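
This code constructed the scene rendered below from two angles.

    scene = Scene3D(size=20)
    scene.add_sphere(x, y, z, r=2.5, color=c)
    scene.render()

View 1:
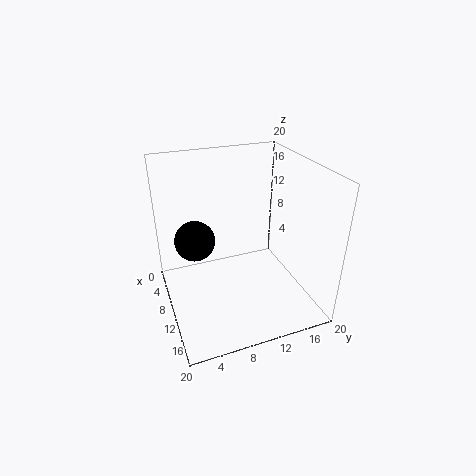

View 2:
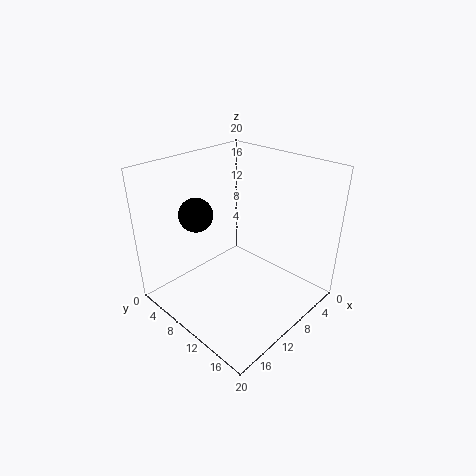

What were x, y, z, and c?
x = 12, y = 3.5, z = 12, c = 'black'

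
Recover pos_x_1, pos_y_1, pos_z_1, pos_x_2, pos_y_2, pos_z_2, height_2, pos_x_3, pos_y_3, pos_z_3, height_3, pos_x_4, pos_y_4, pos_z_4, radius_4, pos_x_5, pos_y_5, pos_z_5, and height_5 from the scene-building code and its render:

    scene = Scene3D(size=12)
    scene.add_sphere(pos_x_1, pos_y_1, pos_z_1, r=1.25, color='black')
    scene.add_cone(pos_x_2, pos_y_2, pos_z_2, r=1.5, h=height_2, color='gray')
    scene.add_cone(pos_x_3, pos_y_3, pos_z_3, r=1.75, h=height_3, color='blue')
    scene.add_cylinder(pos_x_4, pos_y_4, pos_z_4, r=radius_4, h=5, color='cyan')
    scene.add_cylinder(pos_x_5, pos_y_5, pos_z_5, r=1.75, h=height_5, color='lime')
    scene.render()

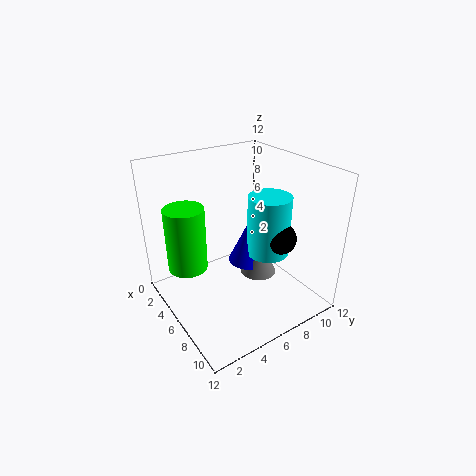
pos_x_1 = 8.75, pos_y_1 = 8.25, pos_z_1 = 6.5, pos_x_2 = 7.25, pos_y_2 = 7.25, pos_z_2 = 3, height_2 = 3.25, pos_x_3 = 6.25, pos_y_3 = 7, pos_z_3 = 3.75, height_3 = 3.75, pos_x_4 = 7.5, pos_y_4 = 8, pos_z_4 = 4.75, radius_4 = 1.75, pos_x_5 = 2.75, pos_y_5 = 2.75, pos_z_5 = 2.5, height_5 = 5.75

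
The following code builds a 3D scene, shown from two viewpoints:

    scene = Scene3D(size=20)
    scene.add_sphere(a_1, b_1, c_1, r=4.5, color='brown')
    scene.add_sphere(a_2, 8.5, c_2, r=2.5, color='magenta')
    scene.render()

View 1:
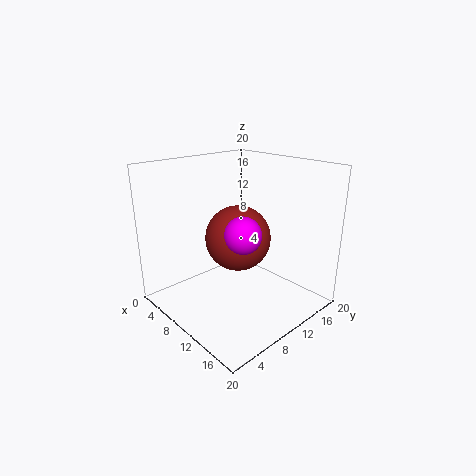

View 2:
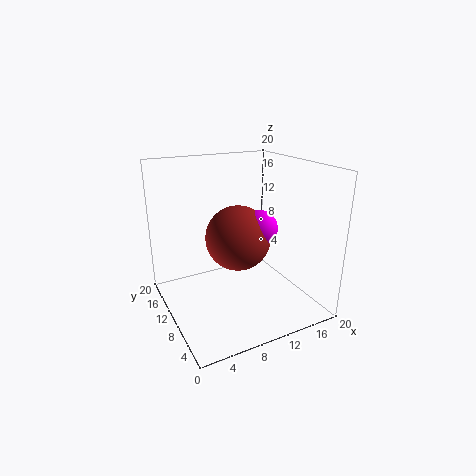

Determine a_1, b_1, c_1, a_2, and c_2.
a_1 = 10; b_1 = 10; c_1 = 10; a_2 = 12.5; c_2 = 11.5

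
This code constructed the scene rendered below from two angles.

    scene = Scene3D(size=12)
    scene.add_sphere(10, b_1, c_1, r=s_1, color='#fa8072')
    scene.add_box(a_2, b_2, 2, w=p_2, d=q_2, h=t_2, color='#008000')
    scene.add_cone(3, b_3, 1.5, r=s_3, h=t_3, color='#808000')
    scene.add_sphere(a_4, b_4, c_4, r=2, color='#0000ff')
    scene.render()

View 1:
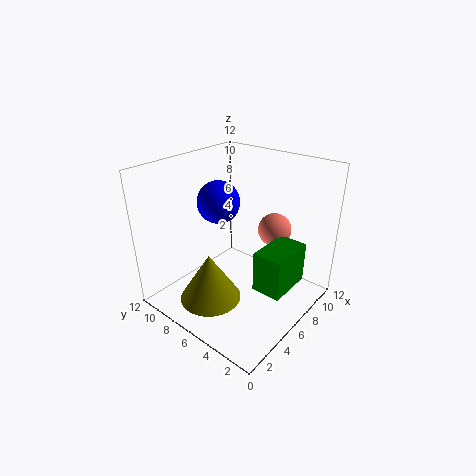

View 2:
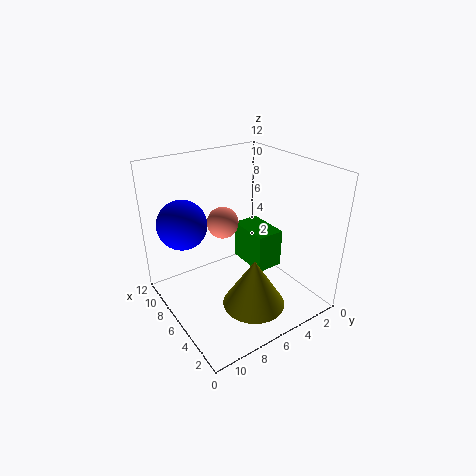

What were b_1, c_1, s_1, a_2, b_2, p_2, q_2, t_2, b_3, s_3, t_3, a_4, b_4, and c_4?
b_1 = 5
c_1 = 5.5
s_1 = 1.5
a_2 = 5.5
b_2 = 1.5
p_2 = 4
q_2 = 2.5
t_2 = 3.5
b_3 = 6.5
s_3 = 2.5
t_3 = 4
a_4 = 8
b_4 = 10
c_4 = 7.5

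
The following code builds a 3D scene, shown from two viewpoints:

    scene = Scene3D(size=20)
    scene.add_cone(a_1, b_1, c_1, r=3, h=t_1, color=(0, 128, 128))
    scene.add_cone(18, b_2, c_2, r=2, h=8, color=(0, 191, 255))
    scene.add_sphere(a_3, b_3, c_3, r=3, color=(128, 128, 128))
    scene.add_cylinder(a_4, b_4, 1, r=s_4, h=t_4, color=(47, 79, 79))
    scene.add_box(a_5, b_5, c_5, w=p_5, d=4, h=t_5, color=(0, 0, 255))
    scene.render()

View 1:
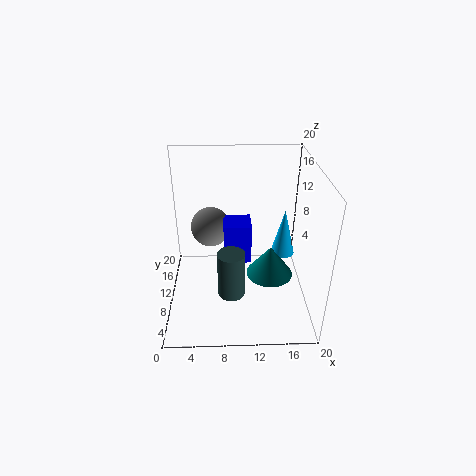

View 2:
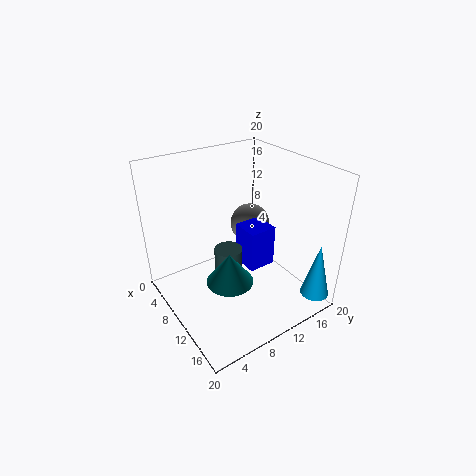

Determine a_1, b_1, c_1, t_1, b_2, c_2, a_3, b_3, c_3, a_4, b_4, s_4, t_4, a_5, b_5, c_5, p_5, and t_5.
a_1 = 14, b_1 = 6, c_1 = 7, t_1 = 4, b_2 = 18, c_2 = 2, a_3 = 6, b_3 = 15, c_3 = 9, a_4 = 9, b_4 = 9, s_4 = 2, t_4 = 7, a_5 = 8, b_5 = 11, c_5 = 5, p_5 = 4, t_5 = 6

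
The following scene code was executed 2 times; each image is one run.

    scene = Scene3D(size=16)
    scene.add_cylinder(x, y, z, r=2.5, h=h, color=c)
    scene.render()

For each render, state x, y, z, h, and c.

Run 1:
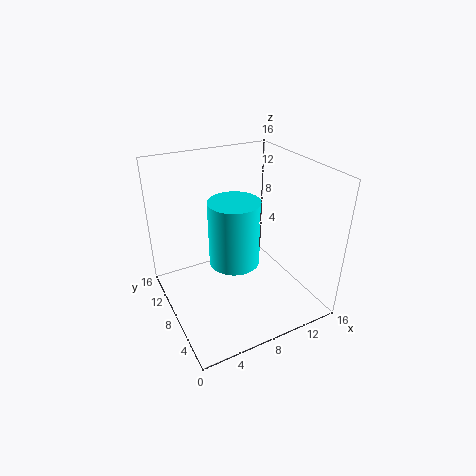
x = 6; y = 5; z = 7.5; h = 6.5; c = 'cyan'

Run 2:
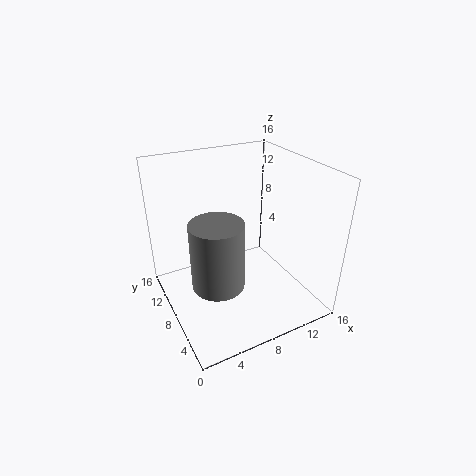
x = 3.5; y = 3.5; z = 6.5; h = 6.5; c = 'gray'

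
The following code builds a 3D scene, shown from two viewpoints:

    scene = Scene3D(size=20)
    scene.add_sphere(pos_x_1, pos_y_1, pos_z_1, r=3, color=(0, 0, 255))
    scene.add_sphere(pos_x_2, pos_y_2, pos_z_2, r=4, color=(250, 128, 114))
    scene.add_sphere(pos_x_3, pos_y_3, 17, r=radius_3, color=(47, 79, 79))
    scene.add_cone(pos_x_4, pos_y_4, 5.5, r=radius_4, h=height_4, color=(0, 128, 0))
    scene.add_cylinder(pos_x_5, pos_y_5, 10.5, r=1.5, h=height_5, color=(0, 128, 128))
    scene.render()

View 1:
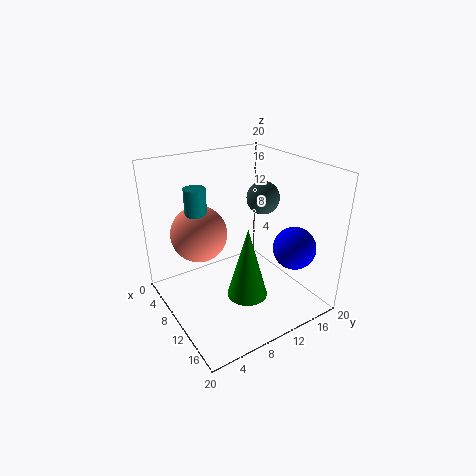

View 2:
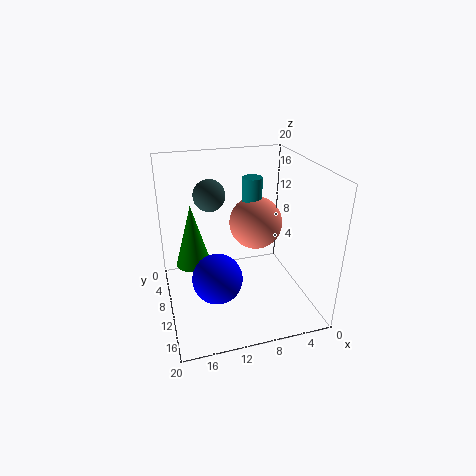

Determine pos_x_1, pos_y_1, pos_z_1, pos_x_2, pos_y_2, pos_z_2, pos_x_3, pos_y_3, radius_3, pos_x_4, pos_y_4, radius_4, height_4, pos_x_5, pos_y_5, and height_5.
pos_x_1 = 14.5
pos_y_1 = 16.5
pos_z_1 = 8.5
pos_x_2 = 6
pos_y_2 = 6
pos_z_2 = 10
pos_x_3 = 14
pos_y_3 = 11
radius_3 = 2
pos_x_4 = 16
pos_y_4 = 7.5
radius_4 = 2.5
height_4 = 9
pos_x_5 = 6.5
pos_y_5 = 5.5
height_5 = 6.5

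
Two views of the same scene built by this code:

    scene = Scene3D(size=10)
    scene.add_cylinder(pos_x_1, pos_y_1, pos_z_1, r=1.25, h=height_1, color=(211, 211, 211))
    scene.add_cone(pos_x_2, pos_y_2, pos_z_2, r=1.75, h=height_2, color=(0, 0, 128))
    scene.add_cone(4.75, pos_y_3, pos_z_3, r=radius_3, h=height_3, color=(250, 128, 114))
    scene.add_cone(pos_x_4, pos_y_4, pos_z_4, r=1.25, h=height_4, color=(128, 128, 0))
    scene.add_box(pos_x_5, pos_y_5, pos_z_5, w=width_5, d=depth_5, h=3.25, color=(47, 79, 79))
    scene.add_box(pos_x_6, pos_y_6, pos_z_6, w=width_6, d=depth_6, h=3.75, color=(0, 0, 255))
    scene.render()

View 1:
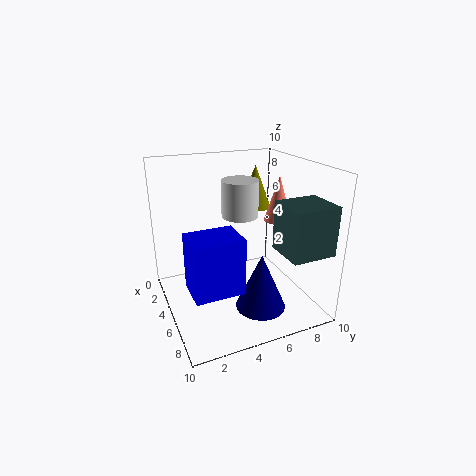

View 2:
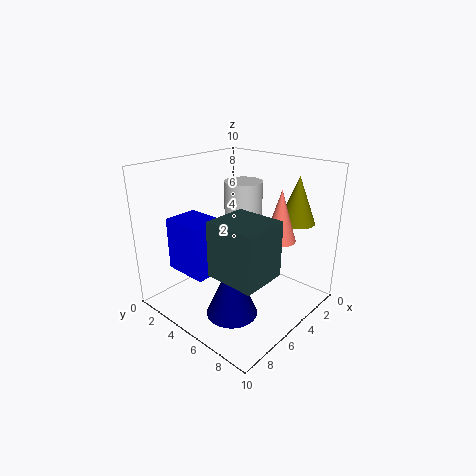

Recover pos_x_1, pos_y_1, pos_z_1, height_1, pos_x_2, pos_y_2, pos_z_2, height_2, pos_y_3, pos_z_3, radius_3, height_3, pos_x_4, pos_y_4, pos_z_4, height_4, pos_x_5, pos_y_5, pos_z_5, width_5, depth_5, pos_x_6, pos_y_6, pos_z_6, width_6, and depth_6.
pos_x_1 = 4.75, pos_y_1 = 5.25, pos_z_1 = 6.5, height_1 = 2.5, pos_x_2 = 6.75, pos_y_2 = 6, pos_z_2 = 0.25, height_2 = 4, pos_y_3 = 8.25, pos_z_3 = 5.75, radius_3 = 1, height_3 = 3.25, pos_x_4 = 2, pos_y_4 = 7.75, pos_z_4 = 6, height_4 = 3.25, pos_x_5 = 6.75, pos_y_5 = 6.75, pos_z_5 = 4.75, width_5 = 2.75, depth_5 = 3, pos_x_6 = 5.5, pos_y_6 = 1, pos_z_6 = 2.5, width_6 = 2.5, depth_6 = 3.25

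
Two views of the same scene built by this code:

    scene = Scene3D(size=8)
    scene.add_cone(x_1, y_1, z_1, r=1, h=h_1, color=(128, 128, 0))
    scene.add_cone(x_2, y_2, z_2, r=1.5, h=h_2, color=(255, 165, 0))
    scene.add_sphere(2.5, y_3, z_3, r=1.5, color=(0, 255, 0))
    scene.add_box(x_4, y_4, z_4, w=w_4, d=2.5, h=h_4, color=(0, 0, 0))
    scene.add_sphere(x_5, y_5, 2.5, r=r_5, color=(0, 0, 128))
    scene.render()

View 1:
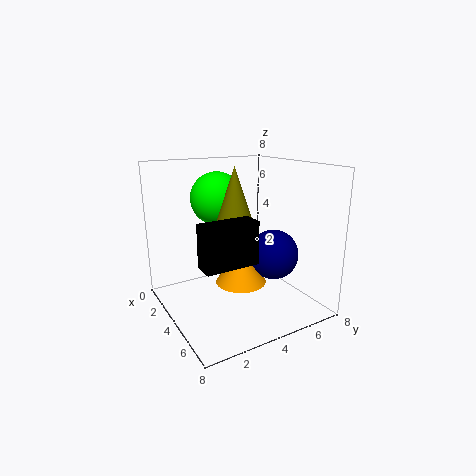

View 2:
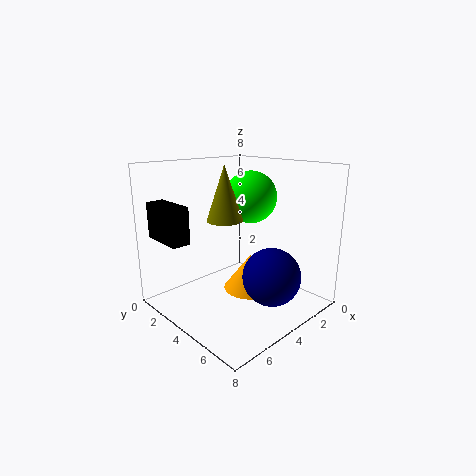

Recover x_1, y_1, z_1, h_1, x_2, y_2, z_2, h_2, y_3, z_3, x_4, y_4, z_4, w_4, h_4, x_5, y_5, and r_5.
x_1 = 4.5
y_1 = 3.5
z_1 = 5
h_1 = 3
x_2 = 3.5
y_2 = 4.5
z_2 = 1
h_2 = 2
y_3 = 3.5
z_3 = 6
x_4 = 6.5
y_4 = 0.5
z_4 = 4
w_4 = 1
h_4 = 2
x_5 = 4
y_5 = 6.5
r_5 = 1.5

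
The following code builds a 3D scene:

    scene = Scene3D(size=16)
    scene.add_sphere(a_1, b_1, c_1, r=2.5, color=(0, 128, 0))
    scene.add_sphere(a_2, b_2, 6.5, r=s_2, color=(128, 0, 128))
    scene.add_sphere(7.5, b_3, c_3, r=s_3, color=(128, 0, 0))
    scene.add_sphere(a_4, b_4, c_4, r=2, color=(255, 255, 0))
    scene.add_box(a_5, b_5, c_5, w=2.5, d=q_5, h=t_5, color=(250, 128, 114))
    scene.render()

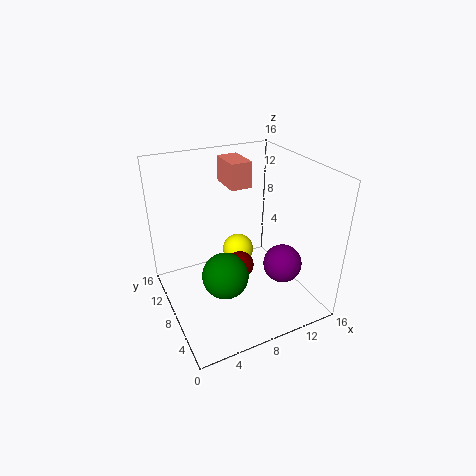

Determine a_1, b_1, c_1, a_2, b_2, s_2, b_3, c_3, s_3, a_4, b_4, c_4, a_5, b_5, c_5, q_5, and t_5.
a_1 = 5.5, b_1 = 6, c_1 = 5, a_2 = 11, b_2 = 3.5, s_2 = 2, b_3 = 6.5, c_3 = 5.5, s_3 = 1.5, a_4 = 10.5, b_4 = 13, c_4 = 3, a_5 = 8.5, b_5 = 10.5, c_5 = 12.5, q_5 = 4, t_5 = 3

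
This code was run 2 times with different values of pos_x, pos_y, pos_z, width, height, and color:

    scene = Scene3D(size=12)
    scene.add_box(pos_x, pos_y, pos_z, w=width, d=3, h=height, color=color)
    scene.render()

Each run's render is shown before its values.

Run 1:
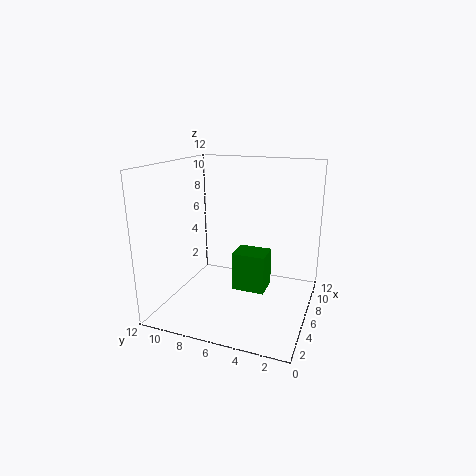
pos_x = 7; pos_y = 4; pos_z = 0.5; width = 2.5; height = 3.5; color = 'green'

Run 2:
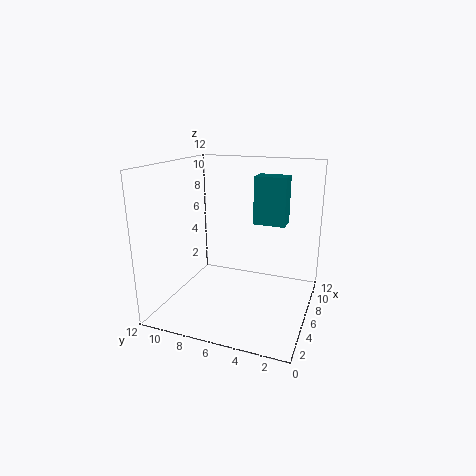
pos_x = 10; pos_y = 3; pos_z = 6; width = 2; height = 4.5; color = 'teal'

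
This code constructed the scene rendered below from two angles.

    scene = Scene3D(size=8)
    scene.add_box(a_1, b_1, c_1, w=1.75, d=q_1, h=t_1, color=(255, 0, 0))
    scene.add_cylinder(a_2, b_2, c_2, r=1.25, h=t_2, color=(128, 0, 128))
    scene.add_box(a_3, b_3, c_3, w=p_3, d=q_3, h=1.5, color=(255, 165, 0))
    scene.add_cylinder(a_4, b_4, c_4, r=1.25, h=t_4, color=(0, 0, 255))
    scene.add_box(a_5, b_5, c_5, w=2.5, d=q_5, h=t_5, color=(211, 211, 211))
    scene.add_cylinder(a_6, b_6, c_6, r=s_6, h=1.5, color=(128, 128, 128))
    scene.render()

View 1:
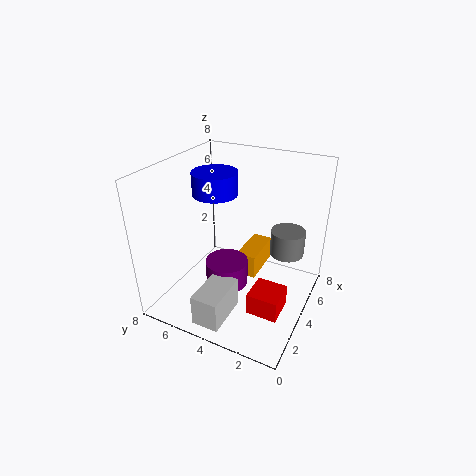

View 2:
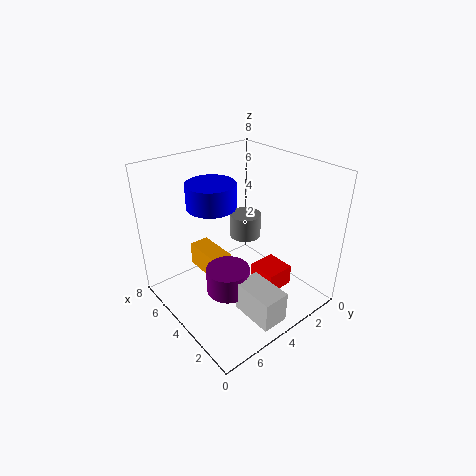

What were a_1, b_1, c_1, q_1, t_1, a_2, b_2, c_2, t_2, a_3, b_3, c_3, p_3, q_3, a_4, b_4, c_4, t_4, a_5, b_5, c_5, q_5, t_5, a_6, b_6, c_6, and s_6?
a_1 = 2.5, b_1 = 1, c_1 = 0.25, q_1 = 1.75, t_1 = 1.25, a_2 = 4, b_2 = 4.75, c_2 = 0.75, t_2 = 1.5, a_3 = 5.25, b_3 = 3.5, c_3 = 0.5, p_3 = 2.75, q_3 = 1.25, a_4 = 4.25, b_4 = 5.5, c_4 = 6.25, t_4 = 1.25, a_5 = 0.5, b_5 = 3.5, c_5 = 0.25, q_5 = 1.5, t_5 = 1.75, a_6 = 6, b_6 = 1.75, c_6 = 2.5, s_6 = 1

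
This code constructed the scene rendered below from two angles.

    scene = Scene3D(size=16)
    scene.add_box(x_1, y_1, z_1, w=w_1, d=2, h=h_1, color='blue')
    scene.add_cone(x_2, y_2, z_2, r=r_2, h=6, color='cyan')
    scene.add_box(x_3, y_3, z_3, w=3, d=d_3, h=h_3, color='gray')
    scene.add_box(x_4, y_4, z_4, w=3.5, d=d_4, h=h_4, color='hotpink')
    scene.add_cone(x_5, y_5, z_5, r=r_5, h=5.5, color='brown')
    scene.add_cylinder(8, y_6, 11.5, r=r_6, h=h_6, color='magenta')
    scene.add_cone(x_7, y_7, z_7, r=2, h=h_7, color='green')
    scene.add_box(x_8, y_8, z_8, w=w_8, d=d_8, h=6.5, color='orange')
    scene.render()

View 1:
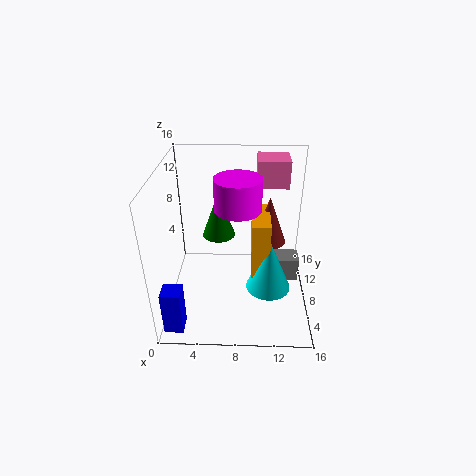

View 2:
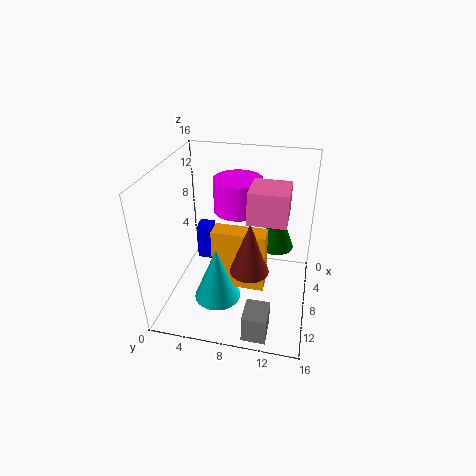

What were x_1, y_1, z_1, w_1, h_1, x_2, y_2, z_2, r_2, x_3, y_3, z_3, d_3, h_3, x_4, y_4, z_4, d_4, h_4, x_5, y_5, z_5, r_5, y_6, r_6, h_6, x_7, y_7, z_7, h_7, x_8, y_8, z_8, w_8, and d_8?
x_1 = 0.5; y_1 = 1; z_1 = 0.5; w_1 = 2; h_1 = 5; x_2 = 11.5; y_2 = 6.5; z_2 = 2.5; r_2 = 2.5; x_3 = 12.5; y_3 = 10; z_3 = 0.5; d_3 = 2.5; h_3 = 3; x_4 = 10; y_4 = 10; z_4 = 13; d_4 = 3.5; h_4 = 3; x_5 = 11.5; y_5 = 10; z_5 = 6.5; r_5 = 2; y_6 = 8; r_6 = 2.5; h_6 = 3.5; x_7 = 5.5; y_7 = 12; z_7 = 6; h_7 = 5.5; x_8 = 9.5; y_8 = 6; z_8 = 4; w_8 = 2; d_8 = 5.5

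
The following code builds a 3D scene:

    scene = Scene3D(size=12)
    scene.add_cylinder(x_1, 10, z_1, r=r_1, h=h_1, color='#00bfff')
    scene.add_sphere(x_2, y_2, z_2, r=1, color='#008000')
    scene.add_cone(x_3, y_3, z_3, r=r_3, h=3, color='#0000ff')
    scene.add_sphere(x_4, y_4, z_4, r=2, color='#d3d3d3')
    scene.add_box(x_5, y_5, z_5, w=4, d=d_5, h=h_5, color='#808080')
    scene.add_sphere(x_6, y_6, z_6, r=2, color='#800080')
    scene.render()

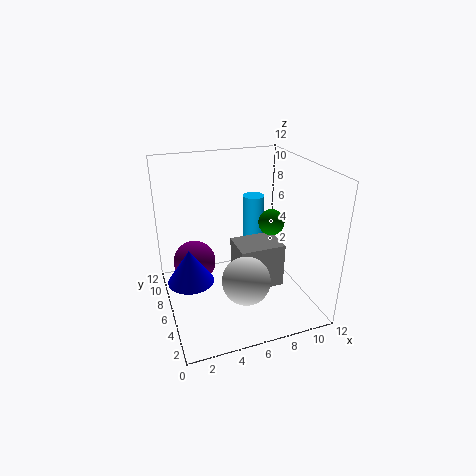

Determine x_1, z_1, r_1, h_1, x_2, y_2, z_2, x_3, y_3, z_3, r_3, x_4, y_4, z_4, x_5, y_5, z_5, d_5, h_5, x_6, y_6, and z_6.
x_1 = 9
z_1 = 2
r_1 = 1
h_1 = 6
x_2 = 8
y_2 = 4
z_2 = 8
x_3 = 2
y_3 = 7
z_3 = 2
r_3 = 2
x_4 = 6
y_4 = 4
z_4 = 3
x_5 = 6
y_5 = 5
z_5 = 1
d_5 = 3
h_5 = 4
x_6 = 3
y_6 = 10
z_6 = 2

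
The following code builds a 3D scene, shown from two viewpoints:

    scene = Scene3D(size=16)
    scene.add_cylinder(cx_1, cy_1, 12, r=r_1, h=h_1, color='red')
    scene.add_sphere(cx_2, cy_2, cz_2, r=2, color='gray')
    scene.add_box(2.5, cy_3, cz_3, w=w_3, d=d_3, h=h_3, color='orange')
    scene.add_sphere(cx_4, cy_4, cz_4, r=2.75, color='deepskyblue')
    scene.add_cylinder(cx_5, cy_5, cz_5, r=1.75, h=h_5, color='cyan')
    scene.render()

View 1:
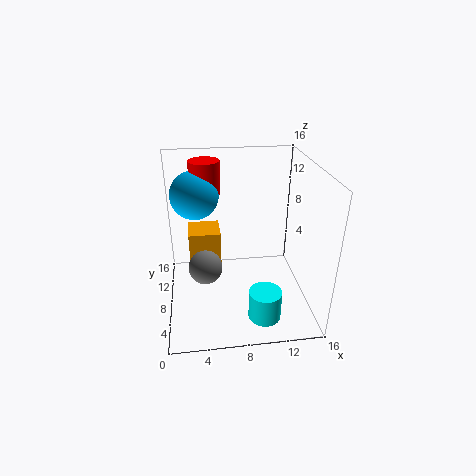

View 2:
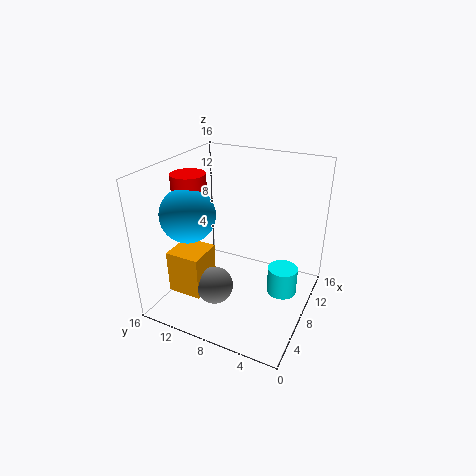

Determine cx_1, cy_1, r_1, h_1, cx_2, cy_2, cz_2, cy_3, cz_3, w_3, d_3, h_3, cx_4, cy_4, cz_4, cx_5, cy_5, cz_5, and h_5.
cx_1 = 4.75
cy_1 = 11.75
r_1 = 1.75
h_1 = 3.75
cx_2 = 4.25
cy_2 = 9
cz_2 = 3.75
cy_3 = 10
cz_3 = 2.75
w_3 = 3.75
d_3 = 3.75
h_3 = 4.75
cx_4 = 3.5
cy_4 = 11.25
cz_4 = 12
cx_5 = 10.25
cy_5 = 3.25
cz_5 = 0.75
h_5 = 3.25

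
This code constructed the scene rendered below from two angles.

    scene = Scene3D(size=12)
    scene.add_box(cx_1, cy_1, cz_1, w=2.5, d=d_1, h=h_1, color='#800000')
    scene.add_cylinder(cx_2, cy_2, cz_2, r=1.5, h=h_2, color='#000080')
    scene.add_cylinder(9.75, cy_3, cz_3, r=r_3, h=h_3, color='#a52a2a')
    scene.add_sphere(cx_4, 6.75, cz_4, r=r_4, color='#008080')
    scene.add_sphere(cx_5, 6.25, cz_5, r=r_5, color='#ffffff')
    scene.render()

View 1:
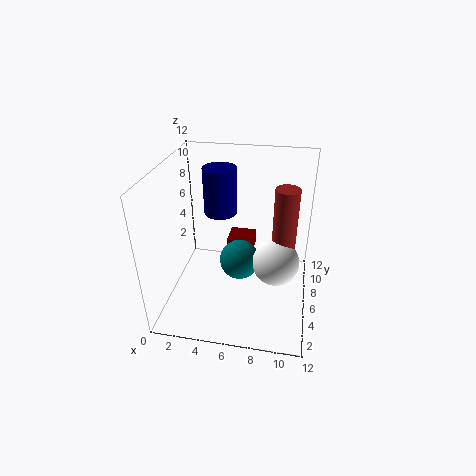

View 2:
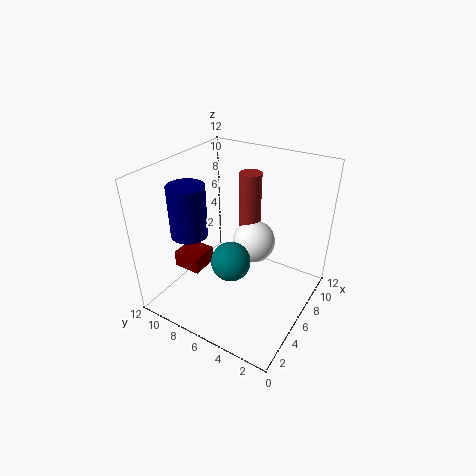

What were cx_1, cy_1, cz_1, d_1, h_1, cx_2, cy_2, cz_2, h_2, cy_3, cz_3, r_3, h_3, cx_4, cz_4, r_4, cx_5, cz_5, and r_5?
cx_1 = 4.25; cy_1 = 9.25; cz_1 = 2; d_1 = 2.5; h_1 = 1.5; cx_2 = 3.75; cy_2 = 9.25; cz_2 = 6.5; h_2 = 4.25; cy_3 = 7; cz_3 = 4.25; r_3 = 1; h_3 = 6; cx_4 = 6; cz_4 = 3.25; r_4 = 1.75; cx_5 = 9.25; cz_5 = 3.75; r_5 = 2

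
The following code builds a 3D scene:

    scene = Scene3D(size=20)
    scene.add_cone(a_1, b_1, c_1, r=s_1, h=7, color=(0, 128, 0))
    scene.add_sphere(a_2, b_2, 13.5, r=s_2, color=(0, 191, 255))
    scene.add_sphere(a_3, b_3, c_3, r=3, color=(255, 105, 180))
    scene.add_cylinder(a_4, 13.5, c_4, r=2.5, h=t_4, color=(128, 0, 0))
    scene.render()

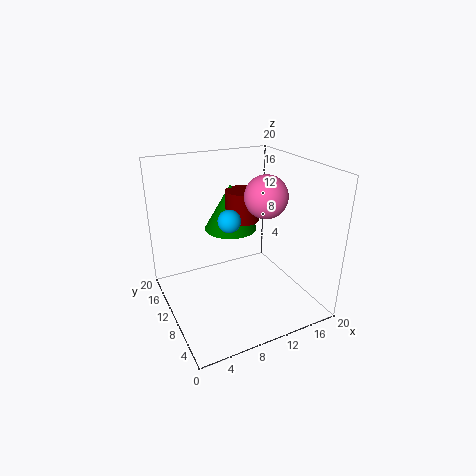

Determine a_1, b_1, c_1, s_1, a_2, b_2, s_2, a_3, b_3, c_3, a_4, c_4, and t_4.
a_1 = 11.5, b_1 = 15.5, c_1 = 9, s_1 = 4, a_2 = 8, b_2 = 8.5, s_2 = 1.5, a_3 = 14, b_3 = 9.5, c_3 = 15.5, a_4 = 12.5, c_4 = 11, t_4 = 4.5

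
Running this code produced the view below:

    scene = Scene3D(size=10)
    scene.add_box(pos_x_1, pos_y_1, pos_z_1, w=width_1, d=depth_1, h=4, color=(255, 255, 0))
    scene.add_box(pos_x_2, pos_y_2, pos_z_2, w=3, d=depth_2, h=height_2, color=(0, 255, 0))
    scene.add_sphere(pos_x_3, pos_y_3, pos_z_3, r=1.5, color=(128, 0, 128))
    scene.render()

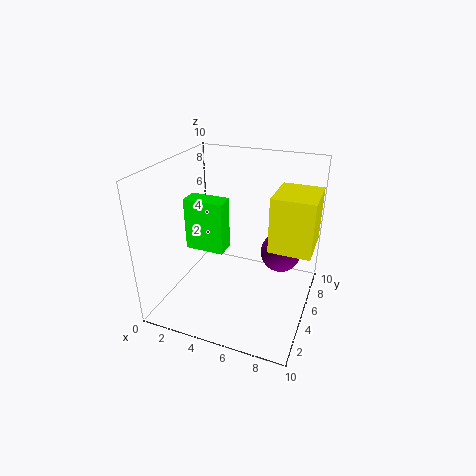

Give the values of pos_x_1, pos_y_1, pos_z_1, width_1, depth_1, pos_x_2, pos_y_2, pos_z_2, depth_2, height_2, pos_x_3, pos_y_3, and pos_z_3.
pos_x_1 = 7
pos_y_1 = 5.5
pos_z_1 = 4
width_1 = 3
depth_1 = 3.5
pos_x_2 = 0.5
pos_y_2 = 5.5
pos_z_2 = 3
depth_2 = 1.5
height_2 = 4
pos_x_3 = 7.5
pos_y_3 = 7.5
pos_z_3 = 3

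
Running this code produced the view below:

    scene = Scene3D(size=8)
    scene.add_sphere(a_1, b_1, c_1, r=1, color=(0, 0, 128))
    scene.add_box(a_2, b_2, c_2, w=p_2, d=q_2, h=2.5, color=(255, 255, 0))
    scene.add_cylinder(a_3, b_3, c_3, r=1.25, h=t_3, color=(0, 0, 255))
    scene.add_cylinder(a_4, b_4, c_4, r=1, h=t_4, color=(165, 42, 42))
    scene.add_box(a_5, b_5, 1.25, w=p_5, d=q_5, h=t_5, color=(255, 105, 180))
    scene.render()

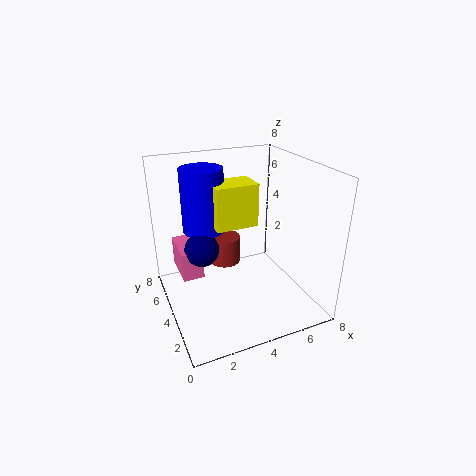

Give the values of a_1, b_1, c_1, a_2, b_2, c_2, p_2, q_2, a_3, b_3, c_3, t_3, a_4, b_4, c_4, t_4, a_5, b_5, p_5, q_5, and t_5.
a_1 = 2.25
b_1 = 5.25
c_1 = 3
a_2 = 3
b_2 = 4.5
c_2 = 4.25
p_2 = 2.5
q_2 = 1.75
a_3 = 2.75
b_3 = 6.25
c_3 = 3.75
t_3 = 3.75
a_4 = 4.25
b_4 = 6.75
c_4 = 1
t_4 = 1.75
a_5 = 1
b_5 = 5
p_5 = 1.25
q_5 = 2.5
t_5 = 1.75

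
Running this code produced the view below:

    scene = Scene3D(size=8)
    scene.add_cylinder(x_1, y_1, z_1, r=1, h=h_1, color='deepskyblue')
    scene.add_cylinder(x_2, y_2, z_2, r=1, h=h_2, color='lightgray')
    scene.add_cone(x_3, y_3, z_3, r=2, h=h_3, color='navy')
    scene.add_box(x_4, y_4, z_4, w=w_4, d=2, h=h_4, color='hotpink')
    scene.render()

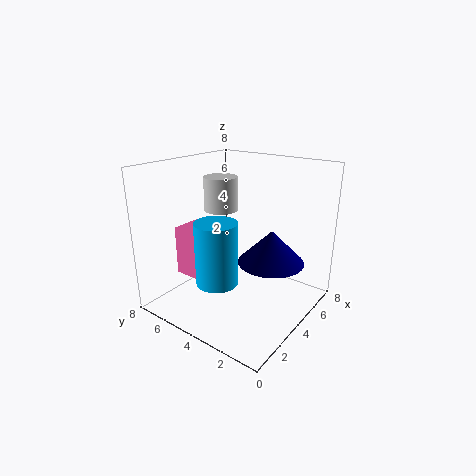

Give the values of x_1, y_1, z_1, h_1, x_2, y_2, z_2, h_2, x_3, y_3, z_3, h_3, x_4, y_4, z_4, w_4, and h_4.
x_1 = 1, y_1 = 3, z_1 = 3, h_1 = 3, x_2 = 5, y_2 = 6, z_2 = 5, h_2 = 2, x_3 = 6, y_3 = 3, z_3 = 2, h_3 = 2, x_4 = 3, y_4 = 6, z_4 = 1, w_4 = 2, h_4 = 3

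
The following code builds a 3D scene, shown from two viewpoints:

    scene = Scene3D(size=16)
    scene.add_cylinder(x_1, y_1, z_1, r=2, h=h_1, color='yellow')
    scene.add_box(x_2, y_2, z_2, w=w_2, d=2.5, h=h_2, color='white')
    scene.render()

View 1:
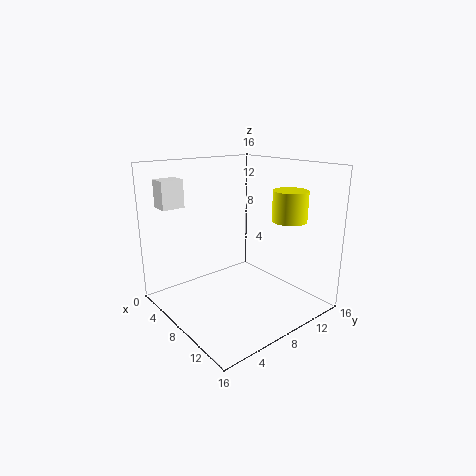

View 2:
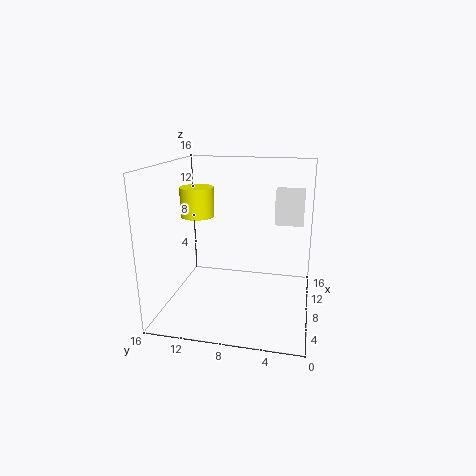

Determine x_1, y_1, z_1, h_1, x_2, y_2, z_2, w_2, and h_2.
x_1 = 10.5, y_1 = 13.5, z_1 = 9.5, h_1 = 3.5, x_2 = 2.5, y_2 = 1, z_2 = 11.5, w_2 = 2, h_2 = 3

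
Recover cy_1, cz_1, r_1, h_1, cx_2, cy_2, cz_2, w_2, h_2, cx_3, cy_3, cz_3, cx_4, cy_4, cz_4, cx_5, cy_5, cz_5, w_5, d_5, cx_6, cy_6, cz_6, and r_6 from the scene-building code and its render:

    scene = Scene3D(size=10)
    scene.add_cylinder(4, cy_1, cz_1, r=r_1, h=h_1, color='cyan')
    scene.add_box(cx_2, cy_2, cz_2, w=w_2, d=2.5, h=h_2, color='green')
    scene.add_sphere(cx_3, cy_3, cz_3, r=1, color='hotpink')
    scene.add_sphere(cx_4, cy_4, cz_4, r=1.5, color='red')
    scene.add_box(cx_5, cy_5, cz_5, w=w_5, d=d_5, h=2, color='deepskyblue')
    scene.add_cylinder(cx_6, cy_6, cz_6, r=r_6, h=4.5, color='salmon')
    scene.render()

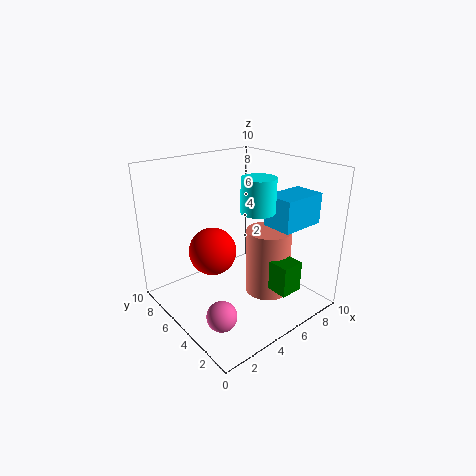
cy_1 = 2, cz_1 = 8, r_1 = 1, h_1 = 2, cx_2 = 5, cy_2 = 0.5, cz_2 = 2.5, w_2 = 1.5, h_2 = 2, cx_3 = 2, cy_3 = 3, cz_3 = 1, cx_4 = 2.5, cy_4 = 4.5, cz_4 = 5, cx_5 = 5.5, cy_5 = 1, cz_5 = 6.5, w_5 = 3, d_5 = 2, cx_6 = 6, cy_6 = 3, cz_6 = 1.5, r_6 = 1.5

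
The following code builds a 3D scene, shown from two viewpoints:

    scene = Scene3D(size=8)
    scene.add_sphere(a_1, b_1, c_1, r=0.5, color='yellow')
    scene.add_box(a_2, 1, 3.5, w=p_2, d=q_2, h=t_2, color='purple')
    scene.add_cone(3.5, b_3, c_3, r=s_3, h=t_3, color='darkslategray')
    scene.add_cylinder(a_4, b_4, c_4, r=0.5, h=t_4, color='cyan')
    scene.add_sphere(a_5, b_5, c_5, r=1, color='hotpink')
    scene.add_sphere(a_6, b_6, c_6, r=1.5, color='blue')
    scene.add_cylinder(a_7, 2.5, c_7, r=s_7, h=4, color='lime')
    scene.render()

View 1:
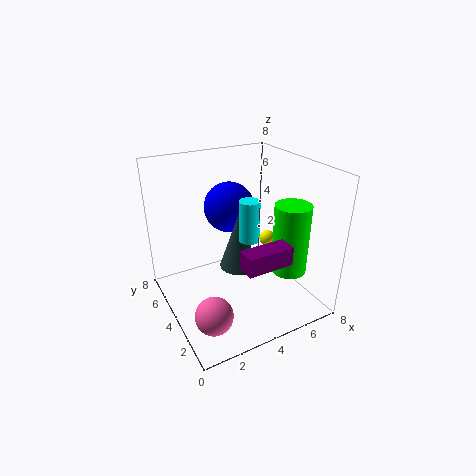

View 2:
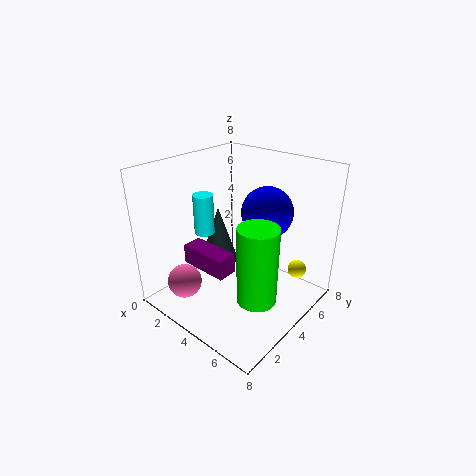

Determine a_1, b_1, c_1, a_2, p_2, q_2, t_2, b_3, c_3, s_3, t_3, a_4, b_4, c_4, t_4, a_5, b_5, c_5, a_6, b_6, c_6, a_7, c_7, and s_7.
a_1 = 7
b_1 = 5.5
c_1 = 2.5
a_2 = 3
p_2 = 2.5
q_2 = 1
t_2 = 1
b_3 = 3
c_3 = 3
s_3 = 1
t_3 = 3
a_4 = 3.5
b_4 = 2
c_4 = 5
t_4 = 2
a_5 = 1.5
b_5 = 2
c_5 = 1
a_6 = 4.5
b_6 = 6
c_6 = 5
a_7 = 6.5
c_7 = 2
s_7 = 1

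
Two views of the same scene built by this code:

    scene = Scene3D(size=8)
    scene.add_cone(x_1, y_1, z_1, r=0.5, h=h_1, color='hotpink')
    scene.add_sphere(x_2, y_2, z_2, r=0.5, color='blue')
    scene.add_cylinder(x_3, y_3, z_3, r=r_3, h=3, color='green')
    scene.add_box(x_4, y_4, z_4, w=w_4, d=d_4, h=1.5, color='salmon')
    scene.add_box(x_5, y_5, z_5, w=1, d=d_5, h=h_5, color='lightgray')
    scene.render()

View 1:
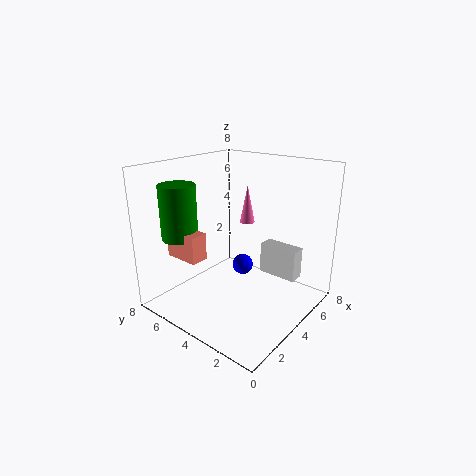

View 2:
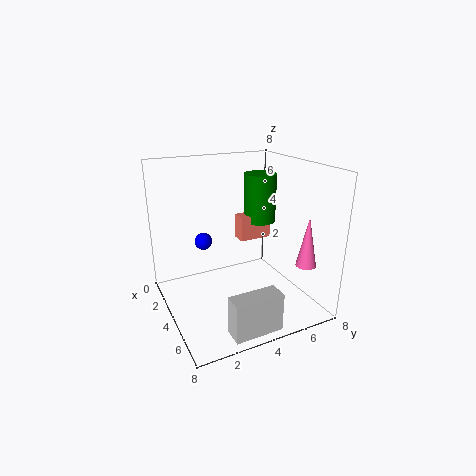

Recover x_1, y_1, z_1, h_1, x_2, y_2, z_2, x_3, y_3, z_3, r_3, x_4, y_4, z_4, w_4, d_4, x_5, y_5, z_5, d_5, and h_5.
x_1 = 7.5, y_1 = 6, z_1 = 3.5, h_1 = 2.5, x_2 = 2.5, y_2 = 2.5, z_2 = 3.5, x_3 = 2, y_3 = 6.5, z_3 = 4, r_3 = 1, x_4 = 1.5, y_4 = 5, z_4 = 3, w_4 = 1, d_4 = 2, x_5 = 7, y_5 = 2, z_5 = 0.5, d_5 = 2.5, h_5 = 2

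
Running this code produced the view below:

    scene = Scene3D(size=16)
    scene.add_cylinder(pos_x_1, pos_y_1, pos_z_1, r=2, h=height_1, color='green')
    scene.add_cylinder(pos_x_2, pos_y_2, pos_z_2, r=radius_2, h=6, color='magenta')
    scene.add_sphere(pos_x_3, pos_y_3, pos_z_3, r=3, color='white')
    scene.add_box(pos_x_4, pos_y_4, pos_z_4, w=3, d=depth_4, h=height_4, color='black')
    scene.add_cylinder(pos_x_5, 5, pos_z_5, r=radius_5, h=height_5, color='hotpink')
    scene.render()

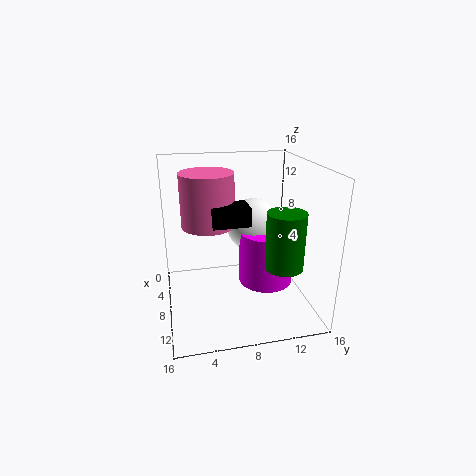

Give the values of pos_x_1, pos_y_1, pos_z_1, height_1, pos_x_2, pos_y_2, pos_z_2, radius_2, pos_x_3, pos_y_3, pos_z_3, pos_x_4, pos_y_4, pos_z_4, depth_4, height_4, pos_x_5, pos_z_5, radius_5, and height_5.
pos_x_1 = 12; pos_y_1 = 12; pos_z_1 = 6; height_1 = 6; pos_x_2 = 9; pos_y_2 = 11; pos_z_2 = 3; radius_2 = 3; pos_x_3 = 7; pos_y_3 = 10; pos_z_3 = 9; pos_x_4 = 7; pos_y_4 = 5; pos_z_4 = 10; depth_4 = 4; height_4 = 2; pos_x_5 = 6; pos_z_5 = 9; radius_5 = 3; height_5 = 6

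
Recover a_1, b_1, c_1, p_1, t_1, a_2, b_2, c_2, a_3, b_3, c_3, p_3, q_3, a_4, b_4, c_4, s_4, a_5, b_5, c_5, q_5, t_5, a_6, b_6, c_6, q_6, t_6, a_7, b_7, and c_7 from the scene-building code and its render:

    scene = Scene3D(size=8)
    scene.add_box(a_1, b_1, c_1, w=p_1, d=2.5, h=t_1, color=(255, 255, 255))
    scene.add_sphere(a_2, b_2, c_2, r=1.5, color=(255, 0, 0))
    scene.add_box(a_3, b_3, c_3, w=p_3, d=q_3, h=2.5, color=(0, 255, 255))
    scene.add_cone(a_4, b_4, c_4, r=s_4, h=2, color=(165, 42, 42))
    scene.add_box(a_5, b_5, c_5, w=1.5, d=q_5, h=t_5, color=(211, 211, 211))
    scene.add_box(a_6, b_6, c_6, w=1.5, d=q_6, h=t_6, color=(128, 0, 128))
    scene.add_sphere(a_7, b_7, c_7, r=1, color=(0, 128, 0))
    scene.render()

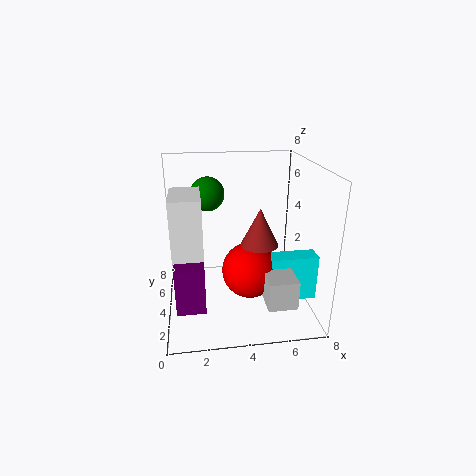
a_1 = 0.5
b_1 = 1.5
c_1 = 4
p_1 = 1.5
t_1 = 3
a_2 = 4.5
b_2 = 3
c_2 = 2.5
a_3 = 5.5
b_3 = 2
c_3 = 1
p_3 = 2.5
q_3 = 1
a_4 = 5
b_4 = 3
c_4 = 4
s_4 = 1
a_5 = 5
b_5 = 0.5
c_5 = 1.5
q_5 = 1.5
t_5 = 1.5
a_6 = 0.5
b_6 = 1.5
c_6 = 1
q_6 = 2.5
t_6 = 2.5
a_7 = 2.5
b_7 = 6
c_7 = 6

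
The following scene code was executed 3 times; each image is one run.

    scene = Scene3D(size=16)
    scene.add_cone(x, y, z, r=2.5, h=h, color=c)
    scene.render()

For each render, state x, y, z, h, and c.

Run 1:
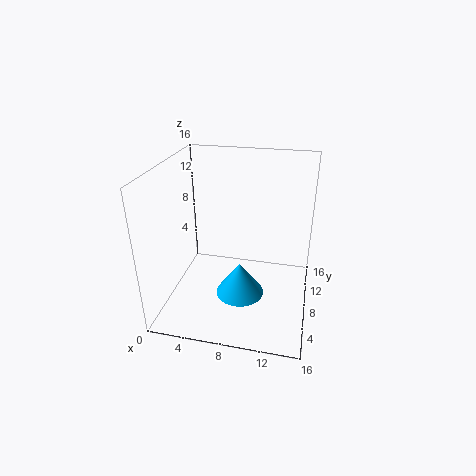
x = 9; y = 4.5; z = 3.5; h = 3.5; c = 'deepskyblue'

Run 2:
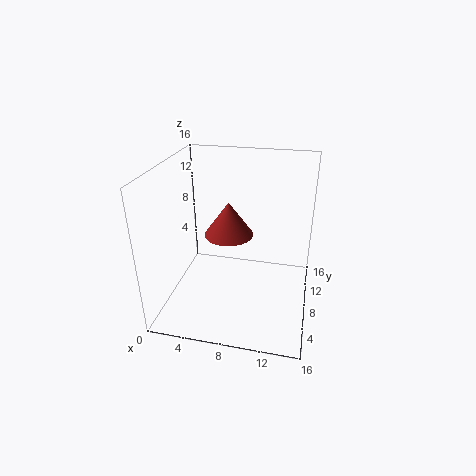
x = 7.5; y = 6; z = 9.5; h = 3.5; c = 'brown'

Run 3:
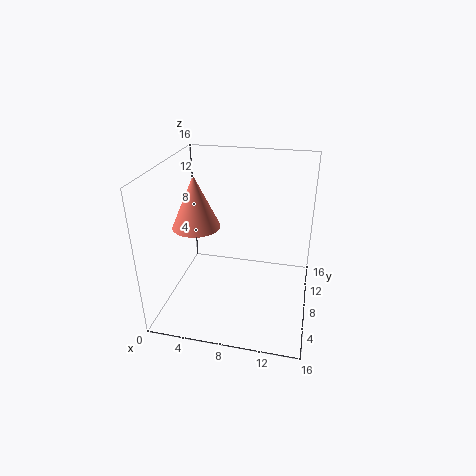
x = 4; y = 6; z = 10; h = 5.5; c = 'salmon'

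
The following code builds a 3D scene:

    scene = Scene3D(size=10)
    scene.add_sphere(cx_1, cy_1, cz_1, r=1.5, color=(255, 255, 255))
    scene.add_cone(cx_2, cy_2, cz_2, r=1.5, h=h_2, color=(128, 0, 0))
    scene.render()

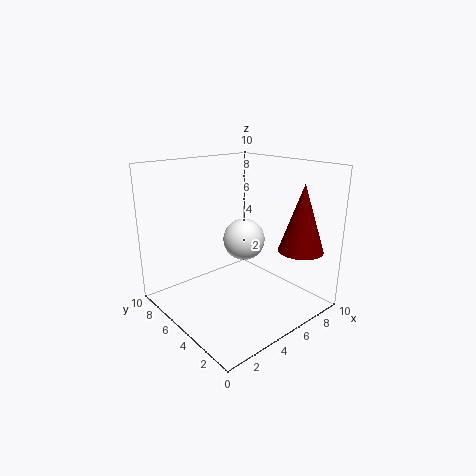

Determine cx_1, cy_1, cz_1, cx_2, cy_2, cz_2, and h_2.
cx_1 = 6
cy_1 = 5.5
cz_1 = 4.5
cx_2 = 7.5
cy_2 = 1.5
cz_2 = 4.5
h_2 = 4.5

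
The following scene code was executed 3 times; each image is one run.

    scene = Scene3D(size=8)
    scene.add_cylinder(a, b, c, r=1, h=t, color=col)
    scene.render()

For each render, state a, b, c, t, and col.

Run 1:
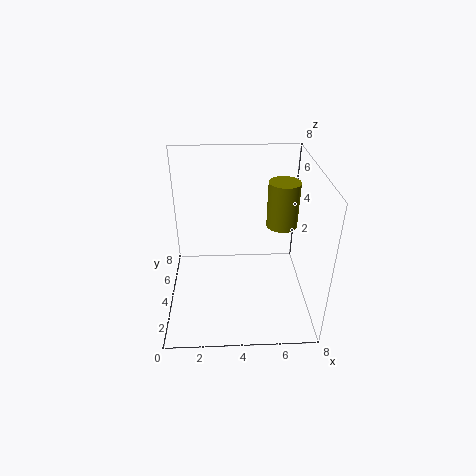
a = 7; b = 7; c = 3; t = 3; col = 'olive'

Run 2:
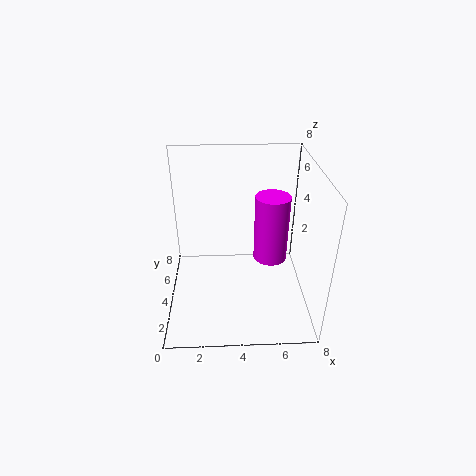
a = 6; b = 5; c = 2; t = 4; col = 'magenta'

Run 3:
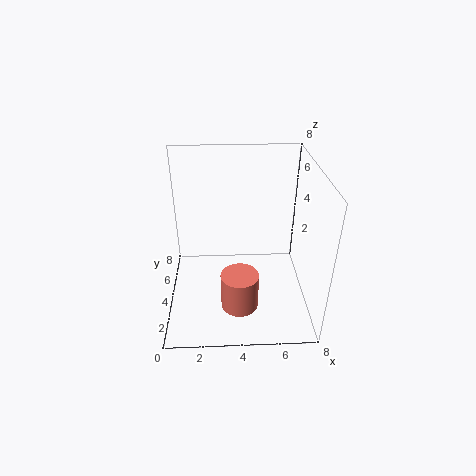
a = 4; b = 2; c = 1; t = 2; col = 'salmon'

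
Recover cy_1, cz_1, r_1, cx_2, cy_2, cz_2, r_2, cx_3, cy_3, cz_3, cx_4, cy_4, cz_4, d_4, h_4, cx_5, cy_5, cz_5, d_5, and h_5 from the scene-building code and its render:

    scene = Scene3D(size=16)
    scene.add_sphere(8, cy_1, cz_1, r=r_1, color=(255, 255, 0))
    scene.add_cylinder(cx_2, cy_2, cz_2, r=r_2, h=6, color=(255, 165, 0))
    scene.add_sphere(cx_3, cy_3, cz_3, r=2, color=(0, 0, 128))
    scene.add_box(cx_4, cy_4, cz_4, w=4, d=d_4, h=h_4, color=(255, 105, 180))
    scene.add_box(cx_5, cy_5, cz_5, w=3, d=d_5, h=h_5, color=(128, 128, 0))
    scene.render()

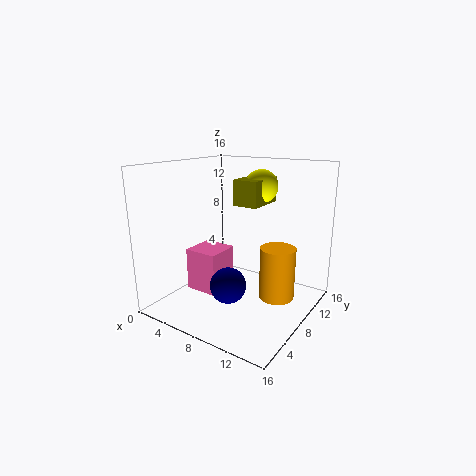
cy_1 = 13, cz_1 = 13, r_1 = 2, cx_2 = 12, cy_2 = 10, cz_2 = 1, r_2 = 2, cx_3 = 8, cy_3 = 6, cz_3 = 3, cx_4 = 2, cy_4 = 6, cz_4 = 1, d_4 = 4, h_4 = 5, cx_5 = 6, cy_5 = 10, cz_5 = 11, d_5 = 5, h_5 = 3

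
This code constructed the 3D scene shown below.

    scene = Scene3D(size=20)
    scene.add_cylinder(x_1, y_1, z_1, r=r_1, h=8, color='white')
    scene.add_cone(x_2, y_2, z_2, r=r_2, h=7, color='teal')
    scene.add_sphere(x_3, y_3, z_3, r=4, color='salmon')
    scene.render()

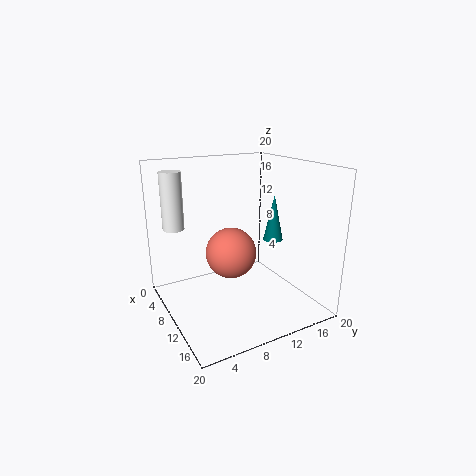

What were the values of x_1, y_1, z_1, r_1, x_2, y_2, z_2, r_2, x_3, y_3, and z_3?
x_1 = 5; y_1 = 2.5; z_1 = 11; r_1 = 1.5; x_2 = 8.5; y_2 = 17; z_2 = 8; r_2 = 1.5; x_3 = 5; y_3 = 11.5; z_3 = 5.5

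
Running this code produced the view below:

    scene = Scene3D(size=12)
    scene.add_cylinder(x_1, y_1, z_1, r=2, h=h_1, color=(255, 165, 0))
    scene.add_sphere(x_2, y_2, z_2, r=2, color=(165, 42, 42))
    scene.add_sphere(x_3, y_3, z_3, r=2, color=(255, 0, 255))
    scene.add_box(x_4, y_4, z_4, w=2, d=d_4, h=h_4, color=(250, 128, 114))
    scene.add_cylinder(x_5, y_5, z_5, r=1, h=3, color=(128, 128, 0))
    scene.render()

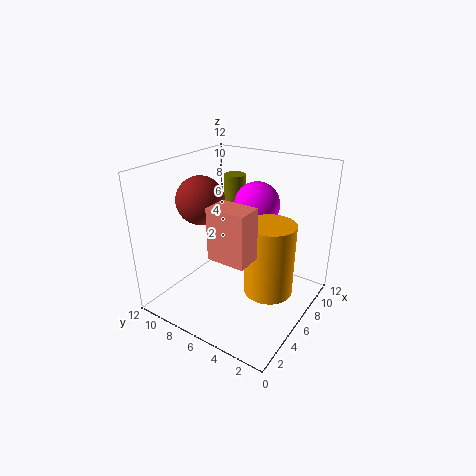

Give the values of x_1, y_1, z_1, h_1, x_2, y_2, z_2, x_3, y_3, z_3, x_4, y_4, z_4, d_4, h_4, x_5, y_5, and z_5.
x_1 = 6, y_1 = 3, z_1 = 2, h_1 = 6, x_2 = 5, y_2 = 9, z_2 = 9, x_3 = 9, y_3 = 6, z_3 = 8, x_4 = 2, y_4 = 3, z_4 = 6, d_4 = 3, h_4 = 4, x_5 = 10, y_5 = 9, z_5 = 7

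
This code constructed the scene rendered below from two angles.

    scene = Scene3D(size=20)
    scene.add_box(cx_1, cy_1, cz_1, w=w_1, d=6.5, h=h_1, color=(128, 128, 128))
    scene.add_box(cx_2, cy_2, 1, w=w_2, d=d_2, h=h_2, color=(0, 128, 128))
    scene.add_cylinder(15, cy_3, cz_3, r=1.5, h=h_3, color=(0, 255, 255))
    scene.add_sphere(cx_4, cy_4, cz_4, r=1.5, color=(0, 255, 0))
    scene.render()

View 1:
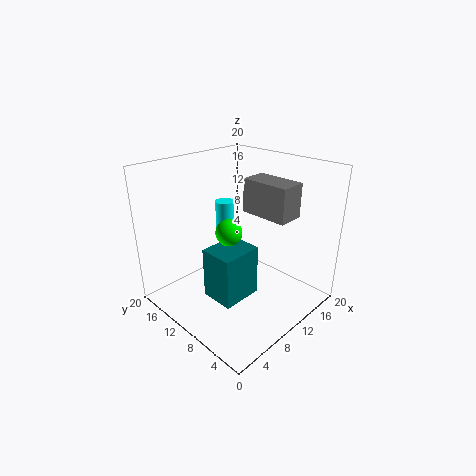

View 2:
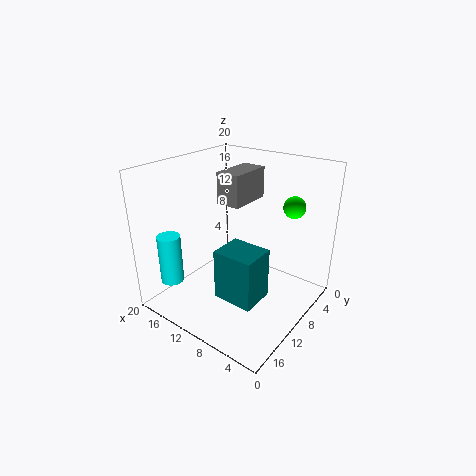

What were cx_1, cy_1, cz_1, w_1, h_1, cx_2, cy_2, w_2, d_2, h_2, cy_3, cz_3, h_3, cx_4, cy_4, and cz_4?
cx_1 = 10.5
cy_1 = 3
cz_1 = 14
w_1 = 3.5
h_1 = 4.5
cx_2 = 6
cy_2 = 8
w_2 = 6
d_2 = 5
h_2 = 7.5
cy_3 = 18
cz_3 = 5.5
h_3 = 6.5
cx_4 = 4
cy_4 = 5.5
cz_4 = 14.5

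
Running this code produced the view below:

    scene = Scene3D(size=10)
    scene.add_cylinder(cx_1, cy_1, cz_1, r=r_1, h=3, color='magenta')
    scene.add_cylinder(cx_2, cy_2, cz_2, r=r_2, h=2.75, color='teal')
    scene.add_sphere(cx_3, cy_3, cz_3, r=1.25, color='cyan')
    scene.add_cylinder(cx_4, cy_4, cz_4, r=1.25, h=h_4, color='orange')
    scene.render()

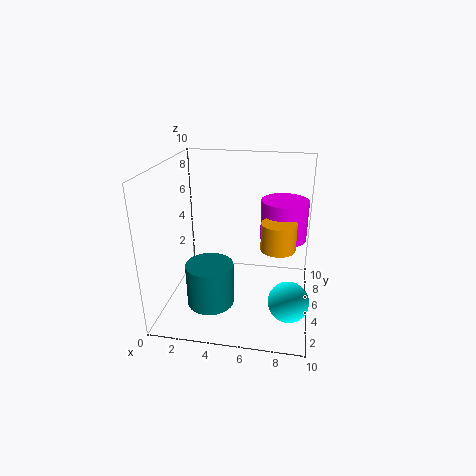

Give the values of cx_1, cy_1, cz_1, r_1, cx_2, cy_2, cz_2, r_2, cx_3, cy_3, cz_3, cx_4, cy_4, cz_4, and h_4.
cx_1 = 8; cy_1 = 7.75; cz_1 = 4; r_1 = 1.75; cx_2 = 3.75; cy_2 = 2; cz_2 = 1.75; r_2 = 1.5; cx_3 = 8.75; cy_3 = 1.75; cz_3 = 2.5; cx_4 = 7.75; cy_4 = 5.75; cz_4 = 4; h_4 = 2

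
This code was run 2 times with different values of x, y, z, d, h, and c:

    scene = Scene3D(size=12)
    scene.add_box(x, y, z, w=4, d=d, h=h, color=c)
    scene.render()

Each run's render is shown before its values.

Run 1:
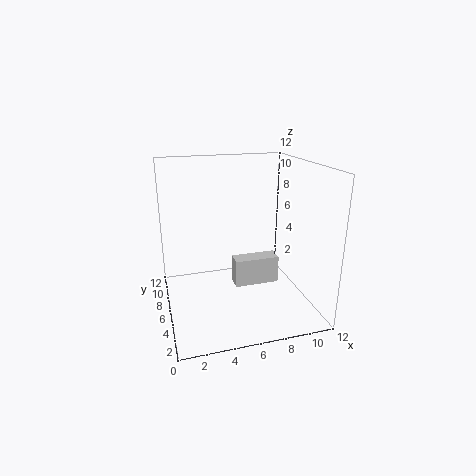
x = 6; y = 6.5; z = 1; d = 1.5; h = 2.5; c = 'lightgray'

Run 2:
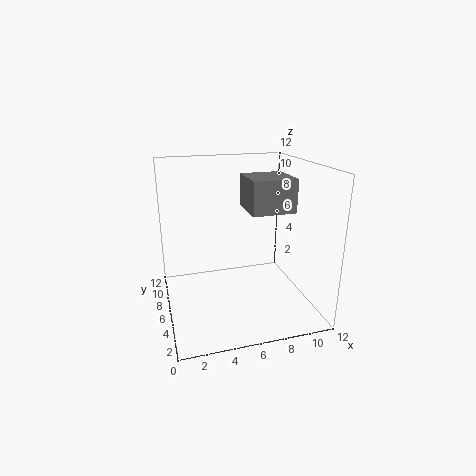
x = 7.5; y = 6.5; z = 7.5; d = 4; h = 3; c = 'gray'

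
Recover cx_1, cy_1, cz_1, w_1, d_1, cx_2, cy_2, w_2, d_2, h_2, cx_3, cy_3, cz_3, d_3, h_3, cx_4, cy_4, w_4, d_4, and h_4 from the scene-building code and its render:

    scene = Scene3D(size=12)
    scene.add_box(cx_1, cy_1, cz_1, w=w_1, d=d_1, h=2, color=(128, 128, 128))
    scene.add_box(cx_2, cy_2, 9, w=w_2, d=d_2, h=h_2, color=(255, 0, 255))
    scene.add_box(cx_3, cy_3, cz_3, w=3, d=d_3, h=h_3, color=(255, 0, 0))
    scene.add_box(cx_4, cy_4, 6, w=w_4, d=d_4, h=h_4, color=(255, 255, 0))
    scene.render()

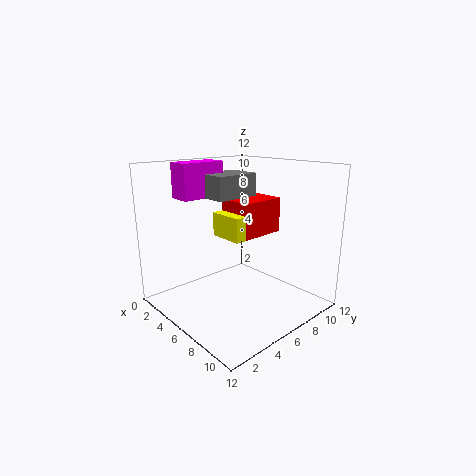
cx_1 = 2, cy_1 = 5, cz_1 = 9, w_1 = 3, d_1 = 4, cx_2 = 1, cy_2 = 3, w_2 = 2, d_2 = 4, h_2 = 3, cx_3 = 4, cy_3 = 6, cz_3 = 6, d_3 = 4, h_3 = 3, cx_4 = 4, cy_4 = 5, w_4 = 3, d_4 = 3, h_4 = 2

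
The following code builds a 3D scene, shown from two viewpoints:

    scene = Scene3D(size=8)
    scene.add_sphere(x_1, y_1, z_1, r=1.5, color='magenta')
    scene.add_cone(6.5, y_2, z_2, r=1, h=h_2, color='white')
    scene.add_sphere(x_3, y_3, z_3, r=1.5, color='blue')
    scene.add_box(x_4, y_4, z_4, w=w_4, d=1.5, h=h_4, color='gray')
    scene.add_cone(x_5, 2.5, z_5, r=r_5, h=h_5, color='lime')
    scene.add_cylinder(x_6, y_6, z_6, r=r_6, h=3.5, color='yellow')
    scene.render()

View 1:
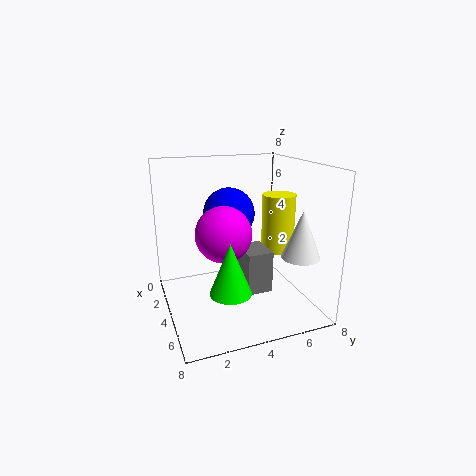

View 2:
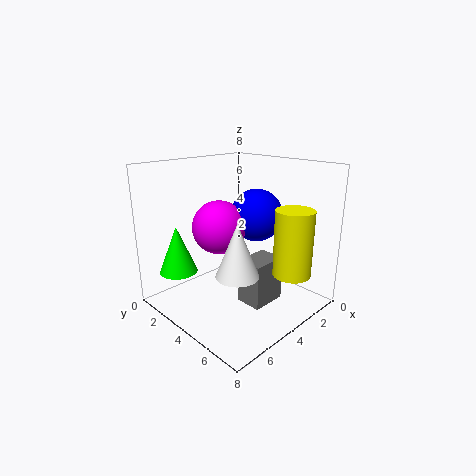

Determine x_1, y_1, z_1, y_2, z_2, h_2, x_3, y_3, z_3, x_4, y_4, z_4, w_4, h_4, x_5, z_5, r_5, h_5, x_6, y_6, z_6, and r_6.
x_1 = 4.5
y_1 = 3
z_1 = 4.5
y_2 = 6.5
z_2 = 3.5
h_2 = 2.5
x_3 = 2.5
y_3 = 4
z_3 = 5
x_4 = 2.5
y_4 = 4.5
z_4 = 0.5
w_4 = 2
h_4 = 2.5
x_5 = 7
z_5 = 2.5
r_5 = 1
h_5 = 2.5
x_6 = 3
y_6 = 7
z_6 = 2.5
r_6 = 1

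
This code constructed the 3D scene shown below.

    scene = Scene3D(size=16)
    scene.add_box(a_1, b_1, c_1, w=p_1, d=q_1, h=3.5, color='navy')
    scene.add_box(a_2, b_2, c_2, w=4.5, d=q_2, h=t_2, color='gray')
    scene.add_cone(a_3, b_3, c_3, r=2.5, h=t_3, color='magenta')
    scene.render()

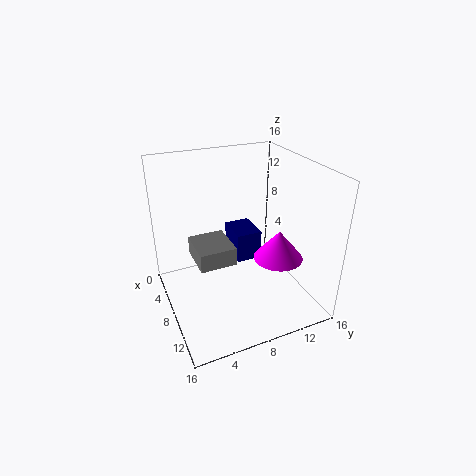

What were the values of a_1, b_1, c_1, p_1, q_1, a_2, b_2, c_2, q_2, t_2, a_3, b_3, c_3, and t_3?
a_1 = 3, b_1 = 8.5, c_1 = 4, p_1 = 4, q_1 = 3, a_2 = 5.5, b_2 = 3, c_2 = 6, q_2 = 4, t_2 = 2, a_3 = 12.5, b_3 = 10.5, c_3 = 7.5, t_3 = 3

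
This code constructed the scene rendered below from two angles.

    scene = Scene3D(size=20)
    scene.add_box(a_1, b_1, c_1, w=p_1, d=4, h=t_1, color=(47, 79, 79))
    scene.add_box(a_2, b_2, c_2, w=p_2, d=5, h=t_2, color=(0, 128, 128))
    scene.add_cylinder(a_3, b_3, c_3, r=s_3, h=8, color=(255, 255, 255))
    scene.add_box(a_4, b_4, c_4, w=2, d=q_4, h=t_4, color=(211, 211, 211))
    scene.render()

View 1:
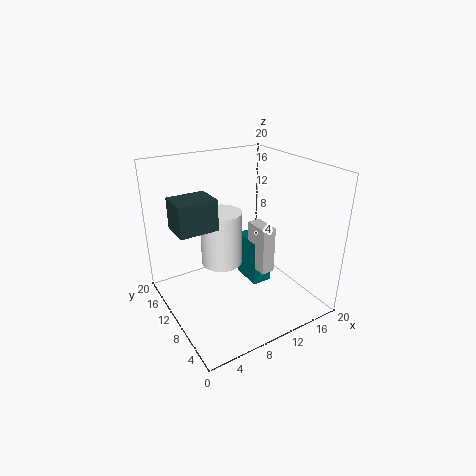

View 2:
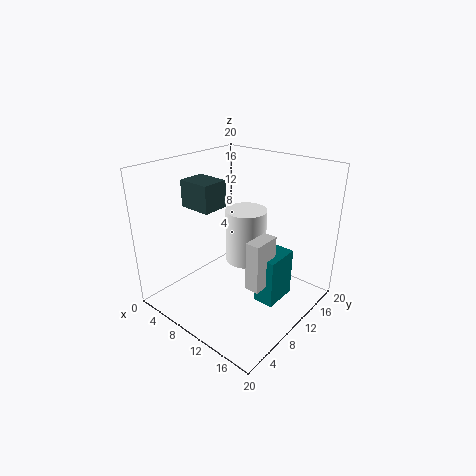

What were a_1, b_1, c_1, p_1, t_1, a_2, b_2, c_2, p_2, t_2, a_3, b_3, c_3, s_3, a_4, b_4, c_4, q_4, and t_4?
a_1 = 1
b_1 = 8
c_1 = 13
p_1 = 5
t_1 = 4
a_2 = 13
b_2 = 10
c_2 = 1
p_2 = 3
t_2 = 7
a_3 = 9
b_3 = 13
c_3 = 5
s_3 = 3
a_4 = 13
b_4 = 8
c_4 = 4
q_4 = 4
t_4 = 7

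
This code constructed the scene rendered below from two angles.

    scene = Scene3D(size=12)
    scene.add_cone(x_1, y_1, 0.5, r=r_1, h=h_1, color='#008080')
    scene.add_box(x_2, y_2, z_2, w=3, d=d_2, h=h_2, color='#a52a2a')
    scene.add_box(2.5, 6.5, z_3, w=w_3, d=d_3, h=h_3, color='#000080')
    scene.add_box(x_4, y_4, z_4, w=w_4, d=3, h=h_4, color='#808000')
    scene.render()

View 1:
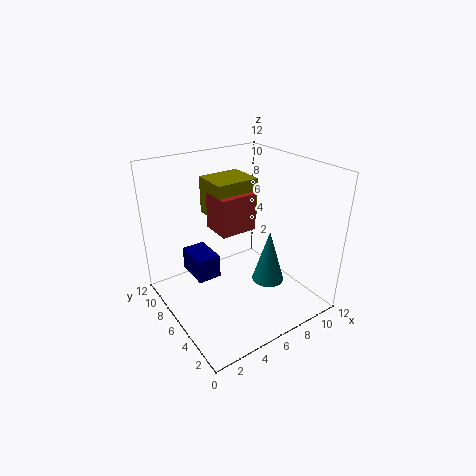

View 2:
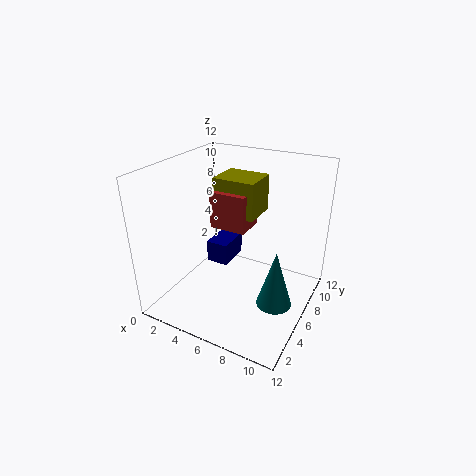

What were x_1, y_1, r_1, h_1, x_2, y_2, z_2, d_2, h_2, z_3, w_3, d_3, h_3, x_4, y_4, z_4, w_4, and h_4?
x_1 = 9.5
y_1 = 6
r_1 = 1.5
h_1 = 5
x_2 = 4
y_2 = 5
z_2 = 7
d_2 = 2.5
h_2 = 3
z_3 = 2.5
w_3 = 2
d_3 = 3
h_3 = 2
x_4 = 4
y_4 = 5.5
z_4 = 8
w_4 = 3.5
h_4 = 3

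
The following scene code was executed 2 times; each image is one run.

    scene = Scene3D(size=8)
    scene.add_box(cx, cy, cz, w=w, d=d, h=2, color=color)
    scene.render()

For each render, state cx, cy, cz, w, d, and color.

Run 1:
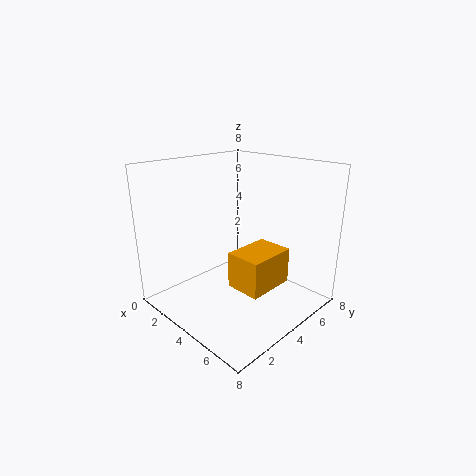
cx = 4.25; cy = 3; cz = 1.5; w = 2; d = 2.75; color = 'orange'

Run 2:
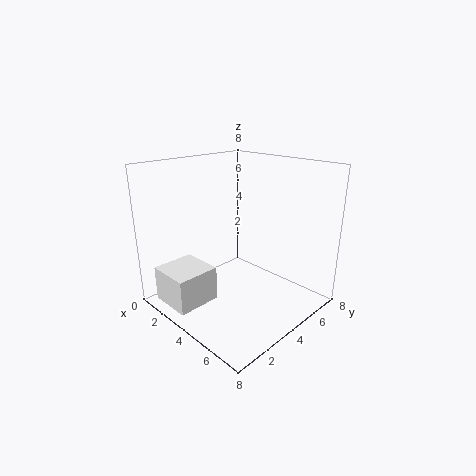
cx = 0.75; cy = 0.5; cz = 0.25; w = 2.5; d = 2.5; color = 'white'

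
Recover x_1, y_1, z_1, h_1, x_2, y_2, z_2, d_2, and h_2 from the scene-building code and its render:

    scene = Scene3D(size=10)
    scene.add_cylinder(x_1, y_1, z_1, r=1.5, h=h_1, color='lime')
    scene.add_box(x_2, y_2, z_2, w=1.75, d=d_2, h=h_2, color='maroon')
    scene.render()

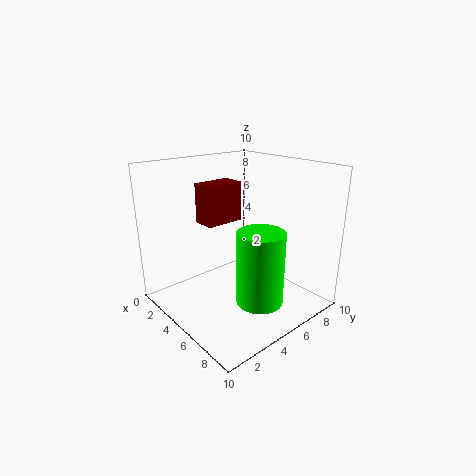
x_1 = 8
y_1 = 4.25
z_1 = 1.75
h_1 = 4.75
x_2 = 1
y_2 = 4.25
z_2 = 5.25
d_2 = 3
h_2 = 3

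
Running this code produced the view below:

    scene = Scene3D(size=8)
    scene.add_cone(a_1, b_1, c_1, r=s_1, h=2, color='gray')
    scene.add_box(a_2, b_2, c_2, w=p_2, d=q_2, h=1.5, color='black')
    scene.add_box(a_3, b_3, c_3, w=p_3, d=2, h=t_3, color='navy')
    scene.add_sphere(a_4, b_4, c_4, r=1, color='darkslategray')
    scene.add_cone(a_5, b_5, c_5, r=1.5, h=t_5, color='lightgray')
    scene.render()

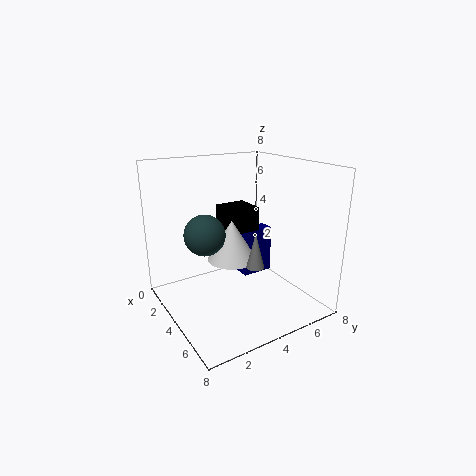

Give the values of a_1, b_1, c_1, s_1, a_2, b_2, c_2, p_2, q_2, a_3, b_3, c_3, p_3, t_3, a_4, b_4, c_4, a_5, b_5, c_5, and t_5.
a_1 = 5; b_1 = 4.5; c_1 = 2.5; s_1 = 0.5; a_2 = 0.5; b_2 = 4.5; c_2 = 3.5; p_2 = 2; q_2 = 2; a_3 = 1.5; b_3 = 5.5; c_3 = 0.5; p_3 = 1; t_3 = 3; a_4 = 5; b_4 = 1.5; c_4 = 5; a_5 = 2.5; b_5 = 4.5; c_5 = 2; t_5 = 2.5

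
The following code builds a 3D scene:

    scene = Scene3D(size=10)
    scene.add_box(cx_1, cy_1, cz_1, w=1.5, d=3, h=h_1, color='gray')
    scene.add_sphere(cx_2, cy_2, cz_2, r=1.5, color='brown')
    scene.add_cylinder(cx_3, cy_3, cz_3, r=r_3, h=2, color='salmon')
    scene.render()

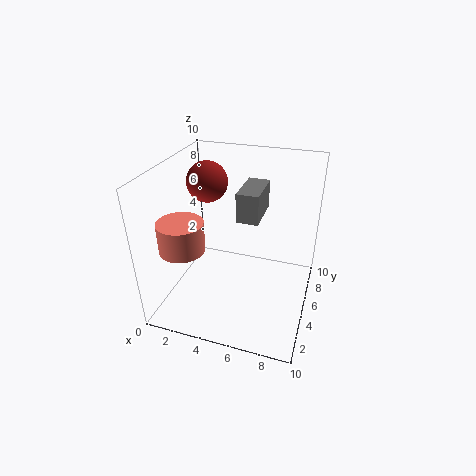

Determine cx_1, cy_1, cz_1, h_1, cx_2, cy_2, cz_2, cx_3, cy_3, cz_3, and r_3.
cx_1 = 5; cy_1 = 4.5; cz_1 = 6.5; h_1 = 2; cx_2 = 2; cy_2 = 7; cz_2 = 8; cx_3 = 2; cy_3 = 2.5; cz_3 = 5; r_3 = 1.5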